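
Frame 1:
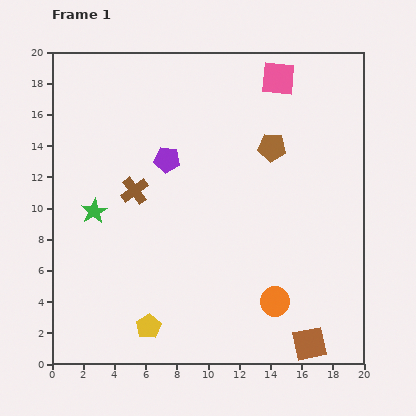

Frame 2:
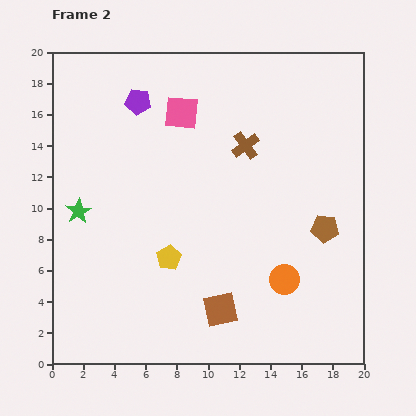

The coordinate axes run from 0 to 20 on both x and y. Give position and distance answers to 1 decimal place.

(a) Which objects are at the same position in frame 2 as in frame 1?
none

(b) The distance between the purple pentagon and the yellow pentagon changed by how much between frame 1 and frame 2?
-0.6

Distance in frame 1: 10.8. Distance in frame 2: 10.2.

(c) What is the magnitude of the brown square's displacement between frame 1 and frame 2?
6.1

The brown square moved from (16.5, 1.3) to (10.8, 3.5), a distance of √(5.7² + 2.2²) ≈ 6.1.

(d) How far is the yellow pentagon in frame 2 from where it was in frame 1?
4.6

The yellow pentagon moved from (6.2, 2.4) to (7.5, 6.8), a distance of √(1.3² + 4.4²) ≈ 4.6.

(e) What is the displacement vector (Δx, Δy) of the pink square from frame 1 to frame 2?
(-6.2, -2.2)

The pink square was at (14.5, 18.3) in frame 1 and (8.3, 16.1) in frame 2.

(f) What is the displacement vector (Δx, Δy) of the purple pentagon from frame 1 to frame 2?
(-1.9, 3.7)

The purple pentagon was at (7.4, 13.1) in frame 1 and (5.5, 16.8) in frame 2.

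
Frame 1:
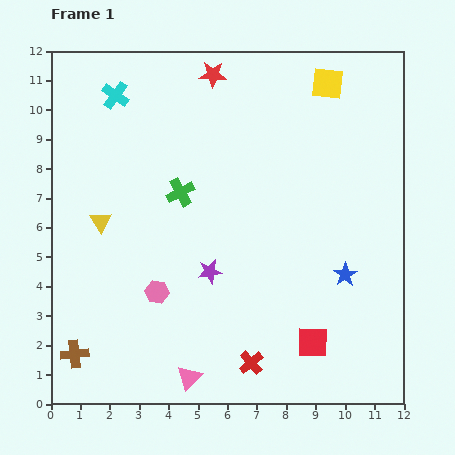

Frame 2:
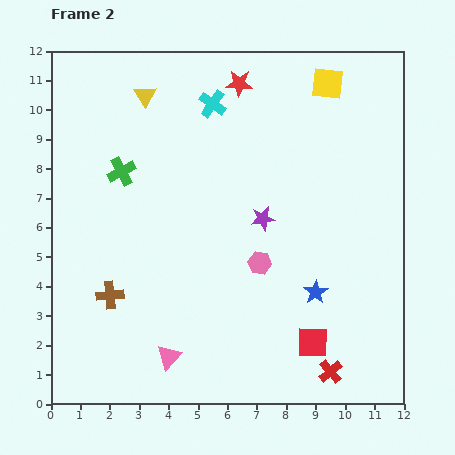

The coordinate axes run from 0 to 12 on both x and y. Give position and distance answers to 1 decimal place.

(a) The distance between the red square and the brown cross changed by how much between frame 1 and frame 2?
-1.0

Distance in frame 1: 8.1. Distance in frame 2: 7.1.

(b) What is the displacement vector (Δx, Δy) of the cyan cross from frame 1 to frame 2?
(3.3, -0.3)

The cyan cross was at (2.2, 10.5) in frame 1 and (5.5, 10.2) in frame 2.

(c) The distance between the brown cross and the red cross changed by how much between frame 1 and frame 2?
+1.9

Distance in frame 1: 6.0. Distance in frame 2: 7.9.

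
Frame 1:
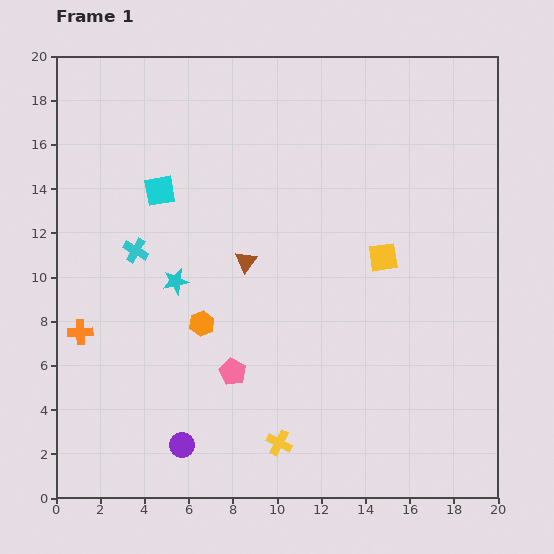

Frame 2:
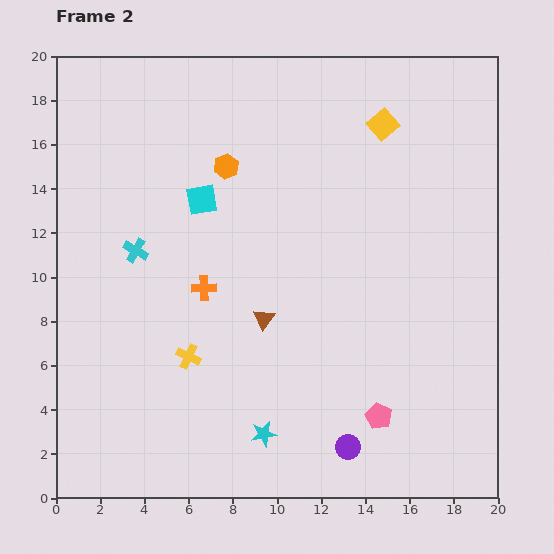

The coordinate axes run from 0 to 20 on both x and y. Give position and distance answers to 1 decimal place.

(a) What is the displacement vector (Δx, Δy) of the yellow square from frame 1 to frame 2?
(0.0, 6.0)

The yellow square was at (14.8, 10.9) in frame 1 and (14.8, 16.9) in frame 2.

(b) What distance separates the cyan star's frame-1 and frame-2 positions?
8.0

The cyan star moved from (5.4, 9.8) to (9.4, 2.9), a distance of √(4.0² + 6.9²) ≈ 8.0.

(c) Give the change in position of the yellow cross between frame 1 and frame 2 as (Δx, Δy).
(-4.1, 3.9)

The yellow cross was at (10.1, 2.5) in frame 1 and (6.0, 6.4) in frame 2.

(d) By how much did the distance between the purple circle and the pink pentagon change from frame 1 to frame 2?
-2.0

Distance in frame 1: 4.0. Distance in frame 2: 2.0.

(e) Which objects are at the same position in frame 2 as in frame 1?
the cyan cross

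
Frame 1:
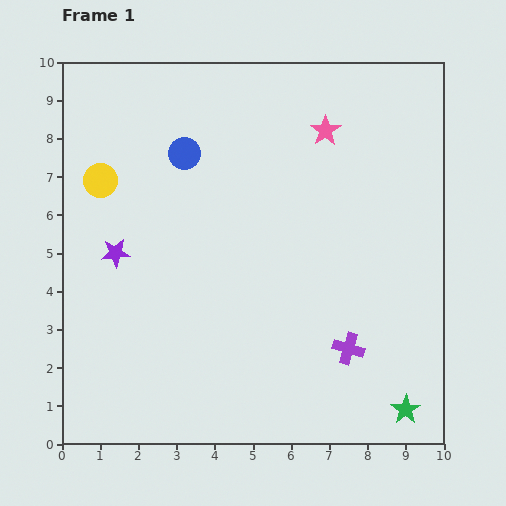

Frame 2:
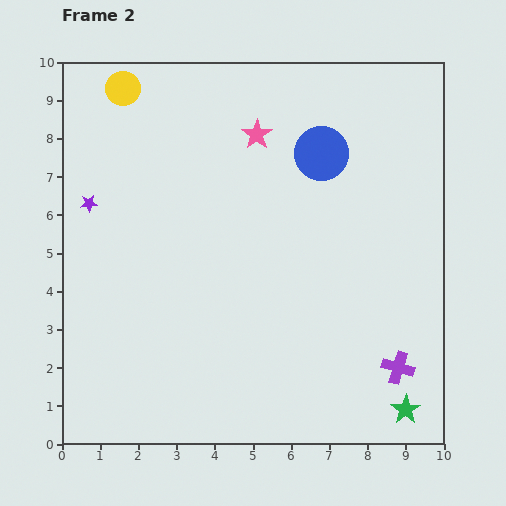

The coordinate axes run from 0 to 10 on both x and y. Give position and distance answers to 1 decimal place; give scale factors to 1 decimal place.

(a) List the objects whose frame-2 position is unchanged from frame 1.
the green star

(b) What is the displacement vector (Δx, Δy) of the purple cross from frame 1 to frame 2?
(1.3, -0.5)

The purple cross was at (7.5, 2.5) in frame 1 and (8.8, 2.0) in frame 2.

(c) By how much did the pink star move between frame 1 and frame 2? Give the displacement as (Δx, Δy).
(-1.8, -0.1)

The pink star was at (6.9, 8.2) in frame 1 and (5.1, 8.1) in frame 2.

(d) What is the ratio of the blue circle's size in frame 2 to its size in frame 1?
1.7×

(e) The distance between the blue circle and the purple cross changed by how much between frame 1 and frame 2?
-0.8

Distance in frame 1: 6.7. Distance in frame 2: 5.9.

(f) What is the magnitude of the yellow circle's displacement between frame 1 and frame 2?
2.5

The yellow circle moved from (1.0, 6.9) to (1.6, 9.3), a distance of √(0.6² + 2.4²) ≈ 2.5.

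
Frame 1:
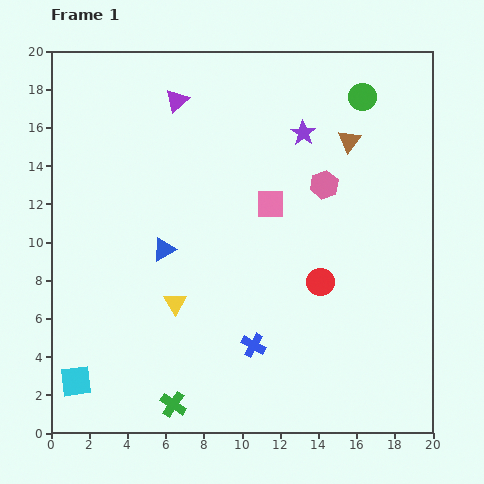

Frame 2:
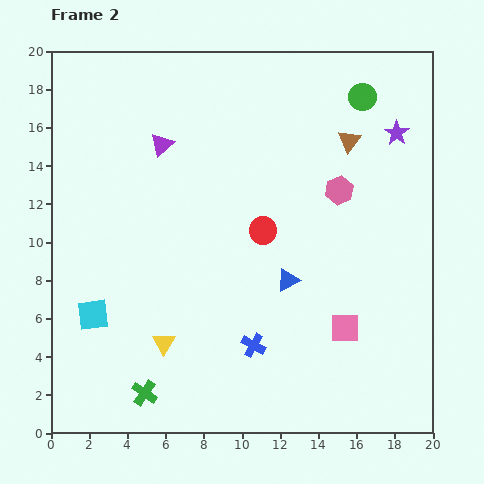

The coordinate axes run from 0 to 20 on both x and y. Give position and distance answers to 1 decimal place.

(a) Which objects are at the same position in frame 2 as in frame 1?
the blue cross, the brown triangle, the green circle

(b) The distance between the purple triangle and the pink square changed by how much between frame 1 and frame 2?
+6.3

Distance in frame 1: 7.3. Distance in frame 2: 13.6.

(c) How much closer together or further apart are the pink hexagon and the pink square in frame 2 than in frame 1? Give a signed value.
+4.2

Distance in frame 1: 3.0. Distance in frame 2: 7.2.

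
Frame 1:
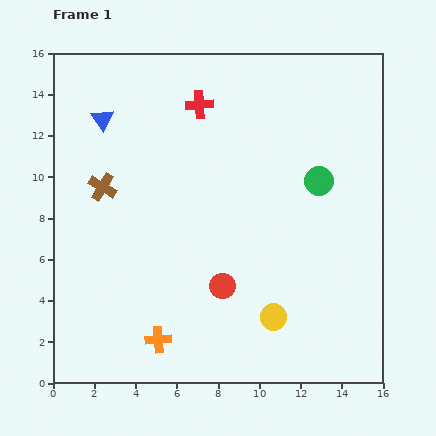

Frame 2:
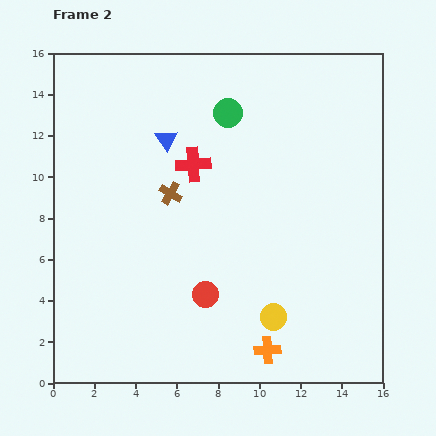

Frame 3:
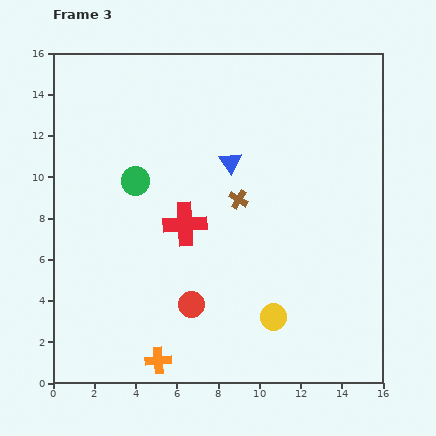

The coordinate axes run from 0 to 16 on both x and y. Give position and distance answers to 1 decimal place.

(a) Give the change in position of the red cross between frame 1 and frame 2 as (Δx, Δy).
(-0.3, -2.9)

The red cross was at (7.1, 13.5) in frame 1 and (6.8, 10.6) in frame 2.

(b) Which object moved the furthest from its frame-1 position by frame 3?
the green circle

(moved 8.9; next 6.6)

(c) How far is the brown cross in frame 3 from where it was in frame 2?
3.3

The brown cross moved from (5.7, 9.2) to (9.0, 8.9), a distance of √(3.3² + 0.3²) ≈ 3.3.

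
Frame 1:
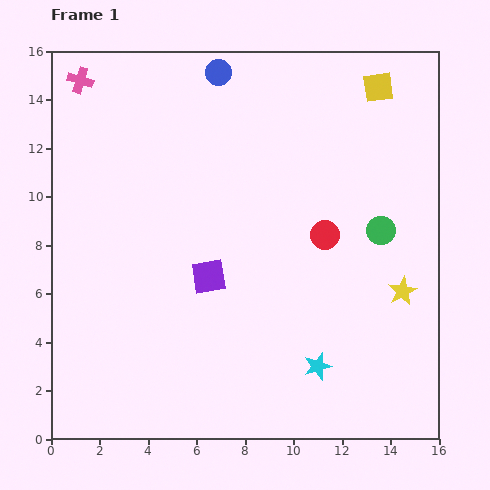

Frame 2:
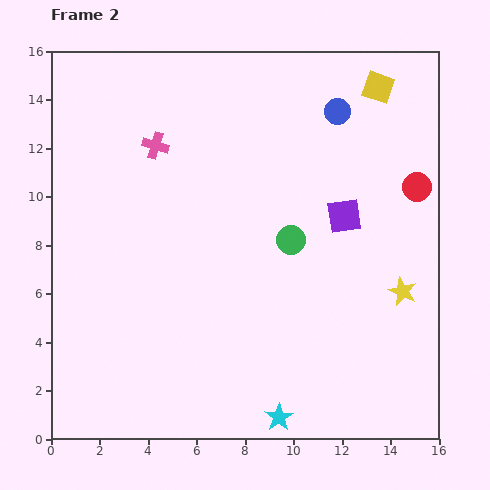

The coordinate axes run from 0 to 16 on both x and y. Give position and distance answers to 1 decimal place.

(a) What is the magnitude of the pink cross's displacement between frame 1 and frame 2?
4.1

The pink cross moved from (1.2, 14.8) to (4.3, 12.1), a distance of √(3.1² + 2.7²) ≈ 4.1.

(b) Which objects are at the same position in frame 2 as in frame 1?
the yellow star, the yellow square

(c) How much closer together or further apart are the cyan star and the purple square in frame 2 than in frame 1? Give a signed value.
+2.9

Distance in frame 1: 5.8. Distance in frame 2: 8.7.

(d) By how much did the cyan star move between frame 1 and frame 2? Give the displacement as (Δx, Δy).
(-1.6, -2.1)

The cyan star was at (11.0, 3.0) in frame 1 and (9.4, 0.9) in frame 2.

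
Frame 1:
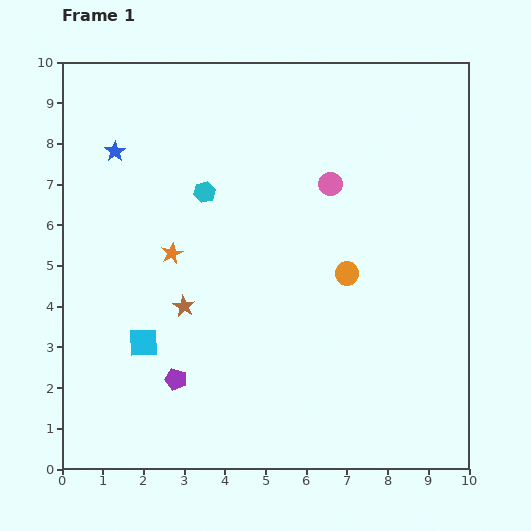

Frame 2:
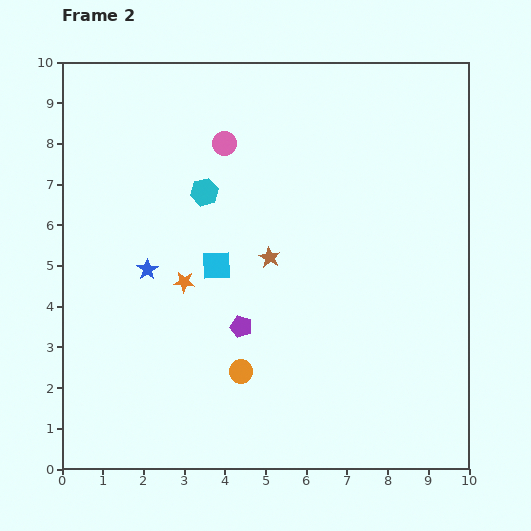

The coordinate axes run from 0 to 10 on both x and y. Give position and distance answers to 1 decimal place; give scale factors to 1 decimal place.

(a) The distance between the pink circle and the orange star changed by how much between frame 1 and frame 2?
-0.8

Distance in frame 1: 4.3. Distance in frame 2: 3.5.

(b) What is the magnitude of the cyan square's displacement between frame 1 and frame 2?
2.6

The cyan square moved from (2.0, 3.1) to (3.8, 5.0), a distance of √(1.8² + 1.9²) ≈ 2.6.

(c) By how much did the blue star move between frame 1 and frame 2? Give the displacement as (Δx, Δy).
(0.8, -2.9)

The blue star was at (1.3, 7.8) in frame 1 and (2.1, 4.9) in frame 2.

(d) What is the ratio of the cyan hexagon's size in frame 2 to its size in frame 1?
1.3×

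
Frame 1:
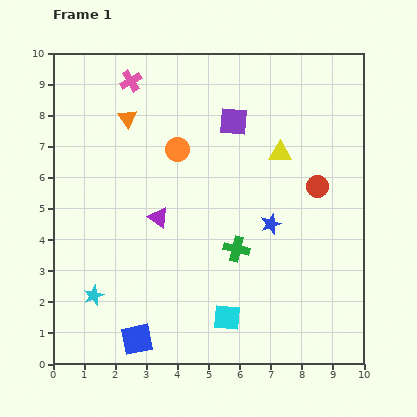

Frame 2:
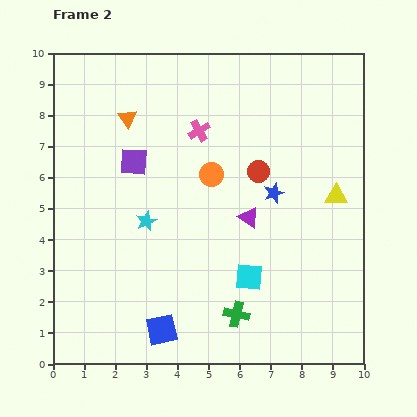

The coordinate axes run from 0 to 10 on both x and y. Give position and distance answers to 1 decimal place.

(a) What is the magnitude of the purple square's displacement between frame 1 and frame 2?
3.5

The purple square moved from (5.8, 7.8) to (2.6, 6.5), a distance of √(3.2² + 1.3²) ≈ 3.5.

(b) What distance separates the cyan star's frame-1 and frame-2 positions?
2.9

The cyan star moved from (1.3, 2.2) to (3.0, 4.6), a distance of √(1.7² + 2.4²) ≈ 2.9.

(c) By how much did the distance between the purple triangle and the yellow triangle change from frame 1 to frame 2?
-1.5

Distance in frame 1: 4.4. Distance in frame 2: 2.9.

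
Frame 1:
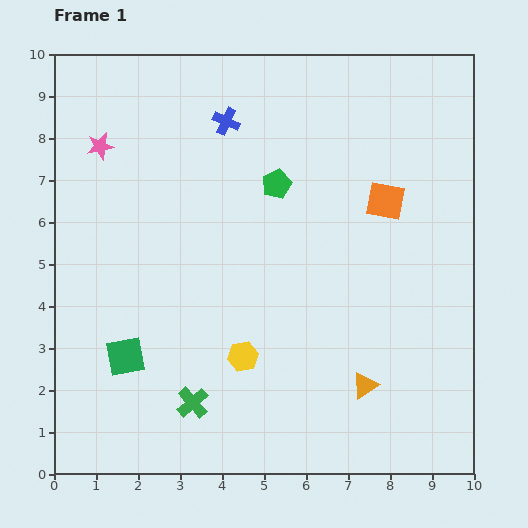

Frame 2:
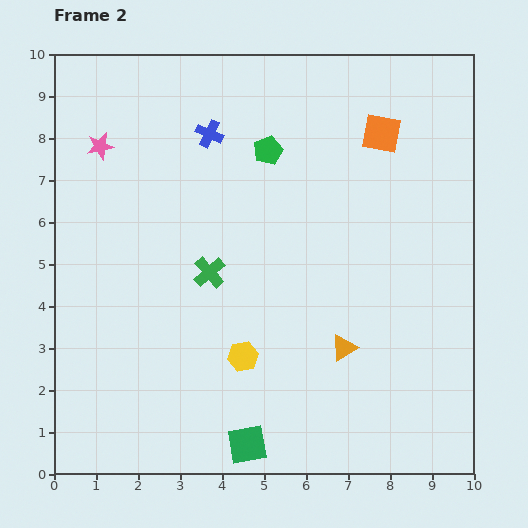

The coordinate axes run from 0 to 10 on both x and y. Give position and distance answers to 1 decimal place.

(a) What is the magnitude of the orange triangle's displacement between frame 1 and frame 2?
1.0

The orange triangle moved from (7.4, 2.1) to (6.9, 3.0), a distance of √(0.5² + 0.9²) ≈ 1.0.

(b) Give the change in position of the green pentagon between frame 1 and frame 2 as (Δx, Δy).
(-0.2, 0.8)

The green pentagon was at (5.3, 6.9) in frame 1 and (5.1, 7.7) in frame 2.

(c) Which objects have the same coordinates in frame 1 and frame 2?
the pink star, the yellow hexagon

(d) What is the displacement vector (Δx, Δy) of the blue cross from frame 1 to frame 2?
(-0.4, -0.3)

The blue cross was at (4.1, 8.4) in frame 1 and (3.7, 8.1) in frame 2.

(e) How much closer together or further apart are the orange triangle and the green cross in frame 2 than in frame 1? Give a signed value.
-0.4

Distance in frame 1: 4.1. Distance in frame 2: 3.7.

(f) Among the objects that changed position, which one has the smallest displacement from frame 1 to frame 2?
the blue cross

(moved 0.5)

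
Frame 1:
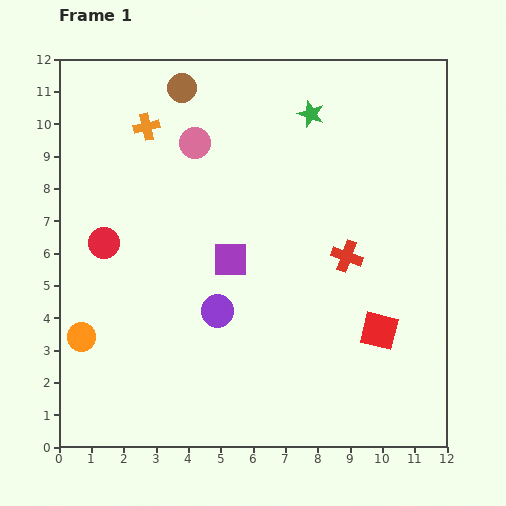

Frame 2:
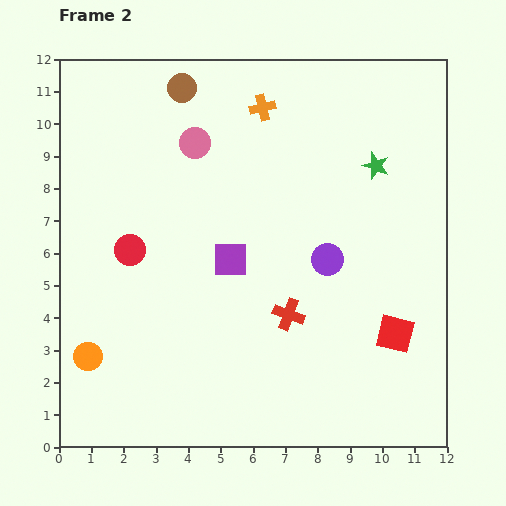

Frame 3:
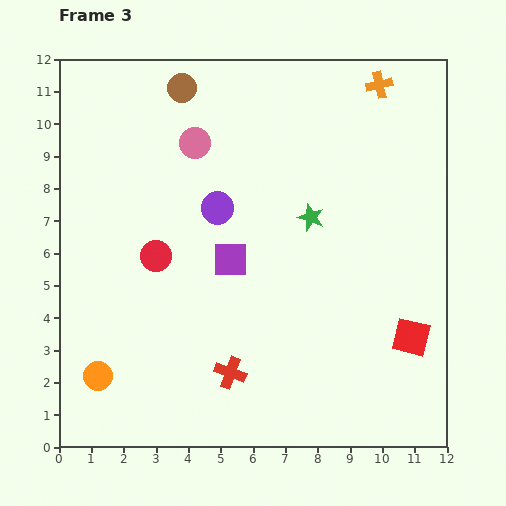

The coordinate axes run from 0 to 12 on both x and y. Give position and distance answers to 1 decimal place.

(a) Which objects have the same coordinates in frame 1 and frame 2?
the pink circle, the purple square, the brown circle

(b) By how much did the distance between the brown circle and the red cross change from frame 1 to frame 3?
+1.6

Distance in frame 1: 7.3. Distance in frame 3: 8.9.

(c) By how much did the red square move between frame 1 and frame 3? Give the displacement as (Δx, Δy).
(1.0, -0.2)

The red square was at (9.9, 3.6) in frame 1 and (10.9, 3.4) in frame 3.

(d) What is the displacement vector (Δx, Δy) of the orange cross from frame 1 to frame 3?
(7.2, 1.3)

The orange cross was at (2.7, 9.9) in frame 1 and (9.9, 11.2) in frame 3.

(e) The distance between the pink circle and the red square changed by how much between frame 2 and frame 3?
+0.4

Distance in frame 2: 8.6. Distance in frame 3: 9.0.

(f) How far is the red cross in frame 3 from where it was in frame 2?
2.5

The red cross moved from (7.1, 4.1) to (5.3, 2.3), a distance of √(1.8² + 1.8²) ≈ 2.5.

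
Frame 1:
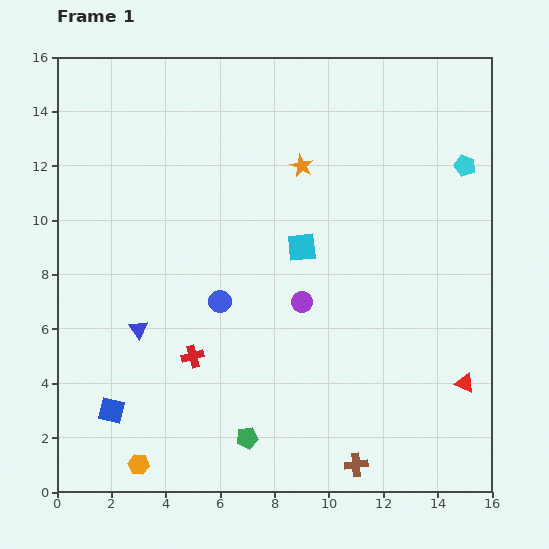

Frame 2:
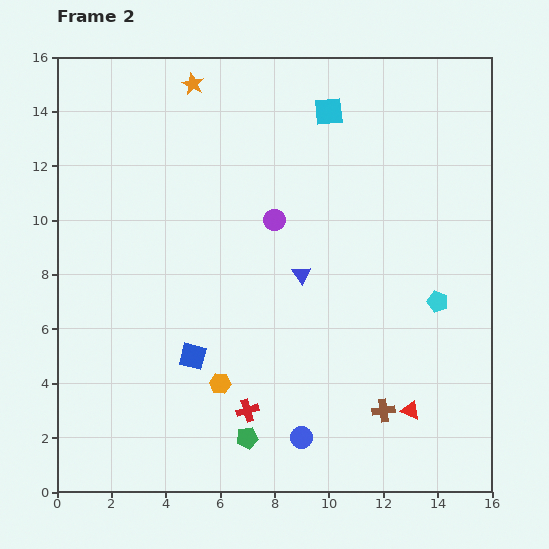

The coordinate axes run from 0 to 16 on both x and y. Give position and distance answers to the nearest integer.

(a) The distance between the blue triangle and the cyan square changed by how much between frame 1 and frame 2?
-1

Distance in frame 1: 7. Distance in frame 2: 6.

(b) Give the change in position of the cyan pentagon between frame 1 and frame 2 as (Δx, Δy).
(-1, -5)

The cyan pentagon was at (15, 12) in frame 1 and (14, 7) in frame 2.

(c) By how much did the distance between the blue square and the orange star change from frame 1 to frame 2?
-1

Distance in frame 1: 11. Distance in frame 2: 10.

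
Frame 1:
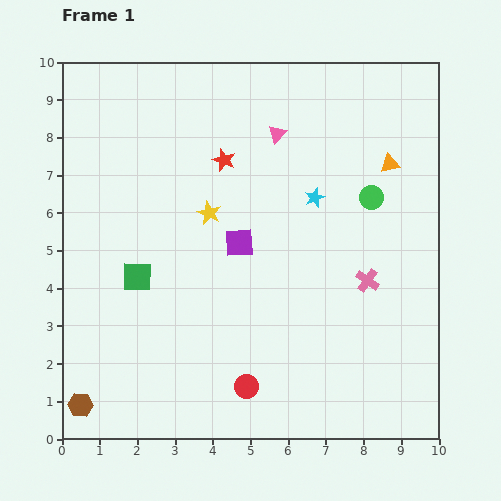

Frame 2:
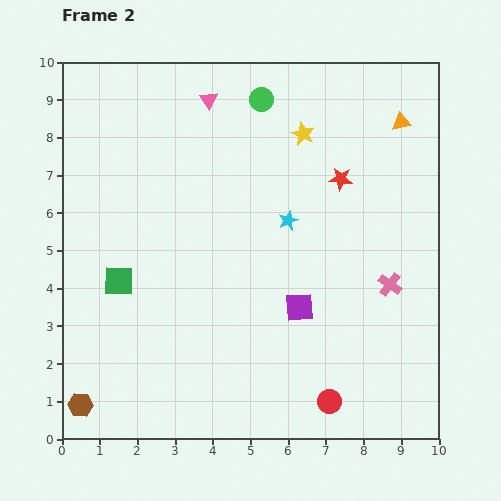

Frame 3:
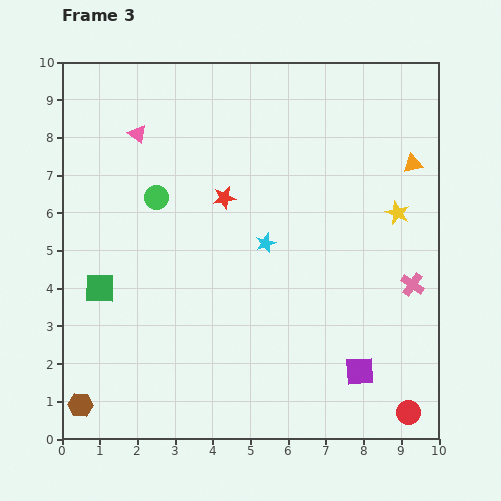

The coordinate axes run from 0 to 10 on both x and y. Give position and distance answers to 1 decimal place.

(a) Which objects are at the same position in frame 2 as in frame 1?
the brown hexagon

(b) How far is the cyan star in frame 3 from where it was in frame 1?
1.8

The cyan star moved from (6.7, 6.4) to (5.4, 5.2), a distance of √(1.3² + 1.2²) ≈ 1.8.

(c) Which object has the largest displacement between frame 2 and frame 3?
the green circle

(moved 3.8; next 3.3)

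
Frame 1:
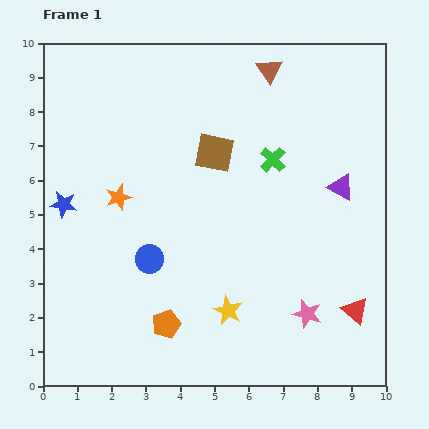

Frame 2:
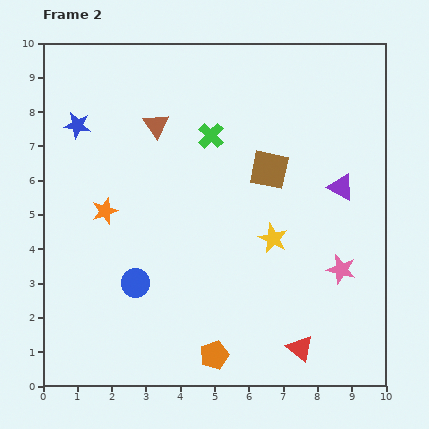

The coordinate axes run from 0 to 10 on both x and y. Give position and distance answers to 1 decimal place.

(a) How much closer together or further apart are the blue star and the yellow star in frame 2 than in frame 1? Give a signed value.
+0.9

Distance in frame 1: 5.7. Distance in frame 2: 6.6.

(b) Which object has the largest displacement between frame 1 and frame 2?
the brown triangle

(moved 3.7; next 2.5)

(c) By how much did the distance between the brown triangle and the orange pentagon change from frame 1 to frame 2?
-1.1

Distance in frame 1: 8.0. Distance in frame 2: 6.9.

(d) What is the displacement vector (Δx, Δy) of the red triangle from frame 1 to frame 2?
(-1.6, -1.1)

The red triangle was at (9.1, 2.2) in frame 1 and (7.5, 1.1) in frame 2.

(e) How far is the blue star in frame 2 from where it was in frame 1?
2.3

The blue star moved from (0.6, 5.3) to (1.0, 7.6), a distance of √(0.4² + 2.3²) ≈ 2.3.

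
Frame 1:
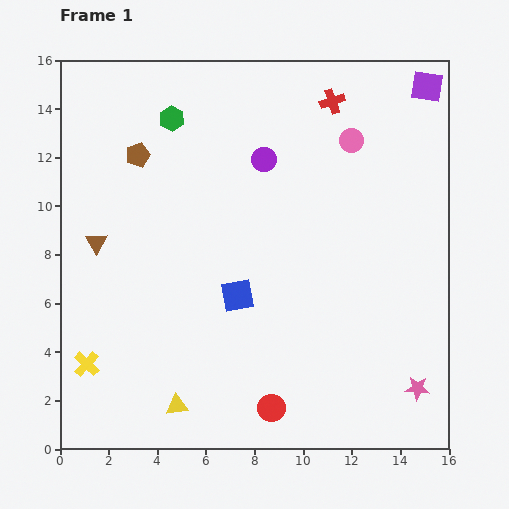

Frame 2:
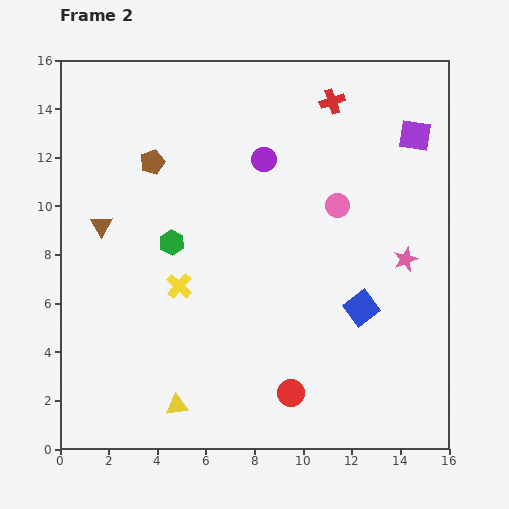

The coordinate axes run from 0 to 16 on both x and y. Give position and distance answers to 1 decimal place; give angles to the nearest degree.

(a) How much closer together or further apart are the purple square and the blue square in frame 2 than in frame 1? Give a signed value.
-4.2

Distance in frame 1: 11.6. Distance in frame 2: 7.4.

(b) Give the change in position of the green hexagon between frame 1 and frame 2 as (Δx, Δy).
(0.0, -5.1)

The green hexagon was at (4.6, 13.6) in frame 1 and (4.6, 8.5) in frame 2.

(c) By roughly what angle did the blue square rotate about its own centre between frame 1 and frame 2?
26° counter-clockwise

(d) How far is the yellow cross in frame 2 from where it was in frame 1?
5.0

The yellow cross moved from (1.1, 3.5) to (4.9, 6.7), a distance of √(3.8² + 3.2²) ≈ 5.0.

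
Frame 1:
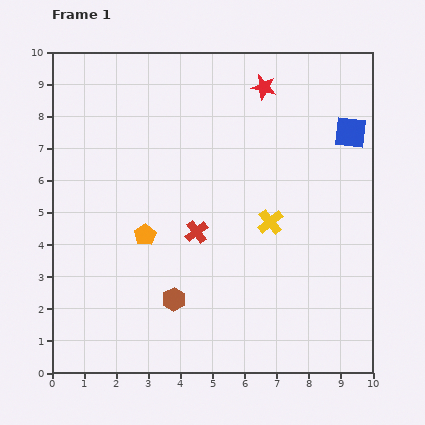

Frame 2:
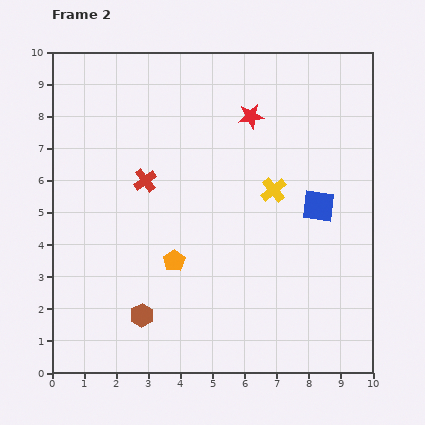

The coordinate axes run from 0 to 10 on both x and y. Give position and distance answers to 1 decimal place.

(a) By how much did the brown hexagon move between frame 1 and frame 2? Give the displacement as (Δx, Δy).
(-1.0, -0.5)

The brown hexagon was at (3.8, 2.3) in frame 1 and (2.8, 1.8) in frame 2.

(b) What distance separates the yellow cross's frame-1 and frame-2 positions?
1.0

The yellow cross moved from (6.8, 4.7) to (6.9, 5.7), a distance of √(0.1² + 1.0²) ≈ 1.0.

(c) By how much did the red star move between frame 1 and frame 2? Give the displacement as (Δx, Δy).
(-0.4, -0.9)

The red star was at (6.6, 8.9) in frame 1 and (6.2, 8.0) in frame 2.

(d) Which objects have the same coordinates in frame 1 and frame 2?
none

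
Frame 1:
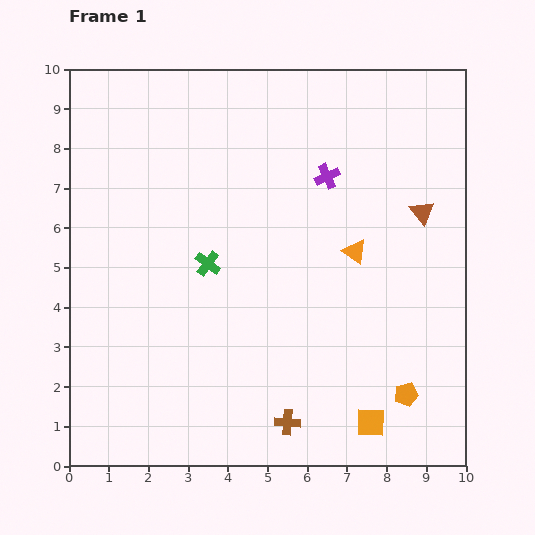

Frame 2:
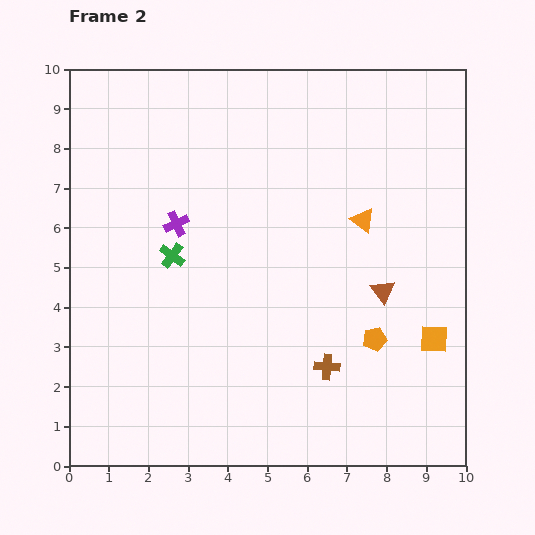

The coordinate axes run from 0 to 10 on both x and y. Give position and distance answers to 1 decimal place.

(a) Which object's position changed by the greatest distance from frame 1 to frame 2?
the purple cross

(moved 4.0; next 2.6)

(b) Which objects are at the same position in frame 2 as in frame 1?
none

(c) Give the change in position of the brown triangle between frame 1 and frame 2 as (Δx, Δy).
(-1.0, -2.0)

The brown triangle was at (8.9, 6.4) in frame 1 and (7.9, 4.4) in frame 2.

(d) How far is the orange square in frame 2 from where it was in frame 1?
2.6

The orange square moved from (7.6, 1.1) to (9.2, 3.2), a distance of √(1.6² + 2.1²) ≈ 2.6.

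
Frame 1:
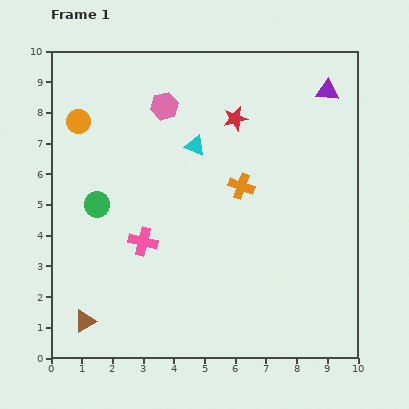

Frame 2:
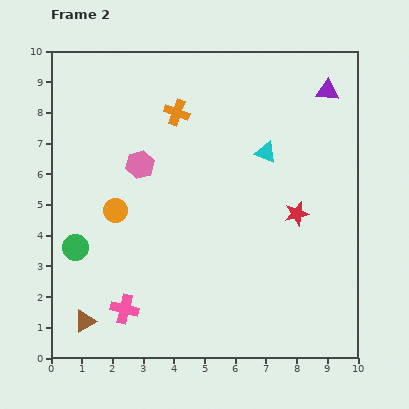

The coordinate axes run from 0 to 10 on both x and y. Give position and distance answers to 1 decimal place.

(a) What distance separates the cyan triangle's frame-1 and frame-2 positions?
2.3

The cyan triangle moved from (4.7, 6.9) to (7.0, 6.7), a distance of √(2.3² + 0.2²) ≈ 2.3.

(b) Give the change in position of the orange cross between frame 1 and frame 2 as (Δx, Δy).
(-2.1, 2.4)

The orange cross was at (6.2, 5.6) in frame 1 and (4.1, 8.0) in frame 2.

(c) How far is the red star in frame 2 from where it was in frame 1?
3.7

The red star moved from (6.0, 7.8) to (8.0, 4.7), a distance of √(2.0² + 3.1²) ≈ 3.7.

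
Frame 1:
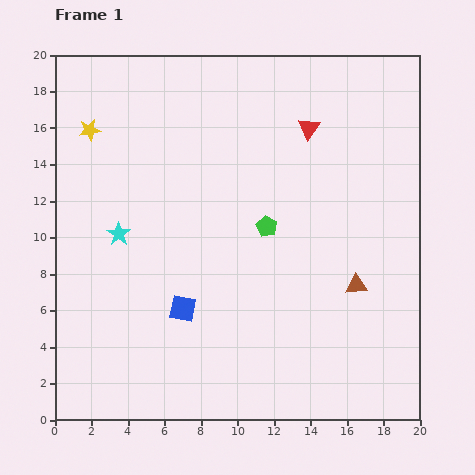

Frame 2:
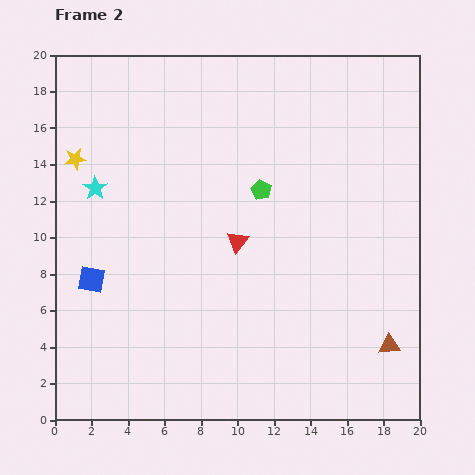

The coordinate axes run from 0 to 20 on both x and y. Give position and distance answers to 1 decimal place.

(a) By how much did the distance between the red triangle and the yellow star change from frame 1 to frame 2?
-2.0

Distance in frame 1: 12.0. Distance in frame 2: 10.0.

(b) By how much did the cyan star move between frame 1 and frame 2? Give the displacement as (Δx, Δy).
(-1.3, 2.5)

The cyan star was at (3.5, 10.2) in frame 1 and (2.2, 12.7) in frame 2.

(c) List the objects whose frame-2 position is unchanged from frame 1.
none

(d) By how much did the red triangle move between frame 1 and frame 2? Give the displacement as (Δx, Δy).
(-3.9, -6.2)

The red triangle was at (13.9, 16.0) in frame 1 and (10.0, 9.8) in frame 2.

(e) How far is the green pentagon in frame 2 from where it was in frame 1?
2.0

The green pentagon moved from (11.6, 10.6) to (11.3, 12.6), a distance of √(0.3² + 2.0²) ≈ 2.0.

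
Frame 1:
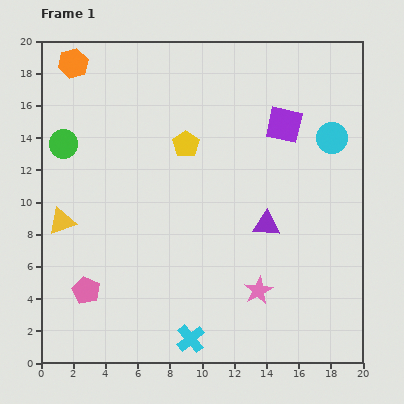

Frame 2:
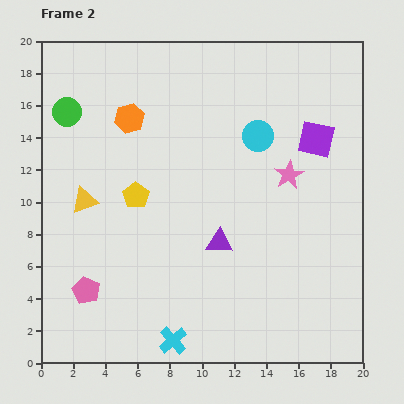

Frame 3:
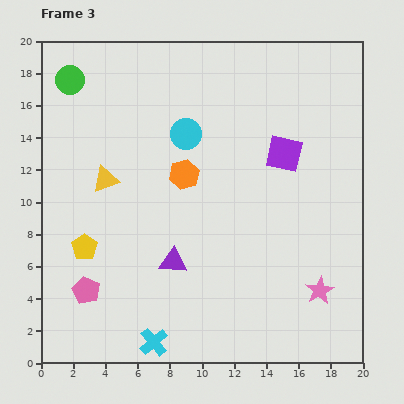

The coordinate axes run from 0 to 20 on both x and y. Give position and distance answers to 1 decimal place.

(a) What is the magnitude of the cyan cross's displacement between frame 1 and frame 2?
1.1

The cyan cross moved from (9.3, 1.5) to (8.2, 1.4), a distance of √(1.1² + 0.1²) ≈ 1.1.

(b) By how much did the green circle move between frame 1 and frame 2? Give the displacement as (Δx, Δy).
(0.2, 2.0)

The green circle was at (1.4, 13.6) in frame 1 and (1.6, 15.6) in frame 2.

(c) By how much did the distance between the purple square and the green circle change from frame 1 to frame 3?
+0.3

Distance in frame 1: 13.8. Distance in frame 3: 14.1.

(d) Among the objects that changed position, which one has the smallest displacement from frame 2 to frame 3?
the cyan cross

(moved 1.2)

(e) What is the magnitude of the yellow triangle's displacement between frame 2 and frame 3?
1.8

The yellow triangle moved from (2.7, 10.1) to (4.0, 11.4), a distance of √(1.3² + 1.3²) ≈ 1.8.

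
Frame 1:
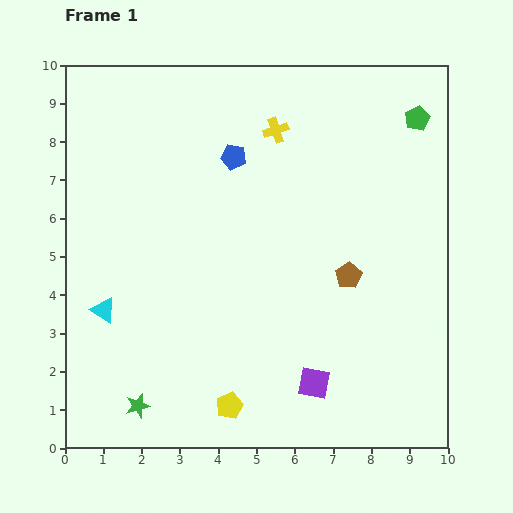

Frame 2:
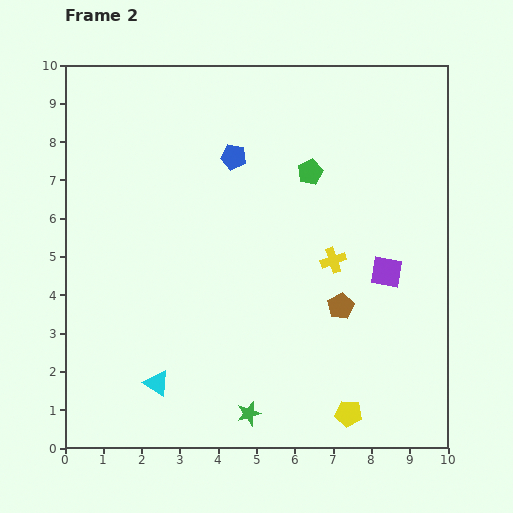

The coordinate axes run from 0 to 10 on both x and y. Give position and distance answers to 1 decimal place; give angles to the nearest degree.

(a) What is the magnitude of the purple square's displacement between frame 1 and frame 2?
3.5

The purple square moved from (6.5, 1.7) to (8.4, 4.6), a distance of √(1.9² + 2.9²) ≈ 3.5.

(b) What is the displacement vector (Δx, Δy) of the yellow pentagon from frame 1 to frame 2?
(3.1, -0.2)

The yellow pentagon was at (4.3, 1.1) in frame 1 and (7.4, 0.9) in frame 2.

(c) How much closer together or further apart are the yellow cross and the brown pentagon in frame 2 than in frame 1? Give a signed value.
-3.0

Distance in frame 1: 4.2. Distance in frame 2: 1.2.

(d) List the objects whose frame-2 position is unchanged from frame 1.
the blue pentagon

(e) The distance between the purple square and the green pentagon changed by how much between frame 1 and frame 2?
-4.1

Distance in frame 1: 7.4. Distance in frame 2: 3.3.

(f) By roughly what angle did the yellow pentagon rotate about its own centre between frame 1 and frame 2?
30° clockwise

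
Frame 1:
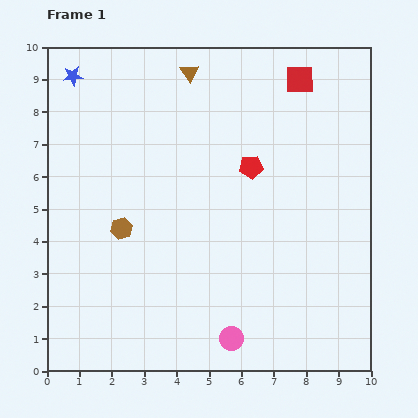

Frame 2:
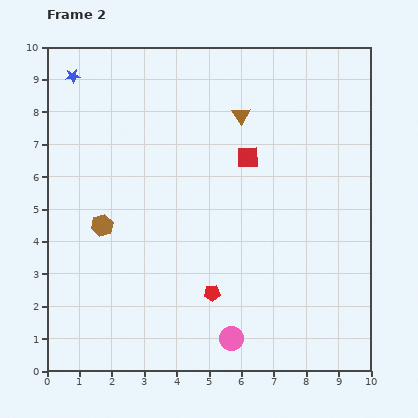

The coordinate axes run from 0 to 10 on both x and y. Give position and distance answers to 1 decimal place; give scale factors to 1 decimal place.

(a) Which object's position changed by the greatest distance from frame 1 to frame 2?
the red pentagon

(moved 4.1; next 2.9)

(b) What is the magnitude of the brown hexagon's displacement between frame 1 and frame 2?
0.6

The brown hexagon moved from (2.3, 4.4) to (1.7, 4.5), a distance of √(0.6² + 0.1²) ≈ 0.6.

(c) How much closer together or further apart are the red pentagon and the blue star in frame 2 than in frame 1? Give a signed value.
+1.8

Distance in frame 1: 6.2. Distance in frame 2: 8.0.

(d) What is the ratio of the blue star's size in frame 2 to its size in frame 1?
0.7×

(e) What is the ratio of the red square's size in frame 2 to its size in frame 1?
0.7×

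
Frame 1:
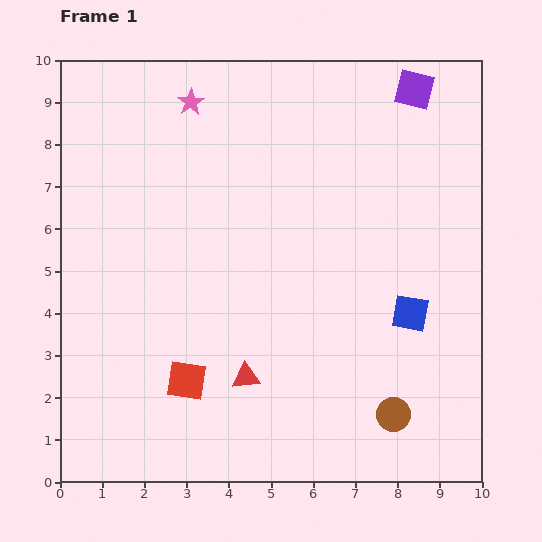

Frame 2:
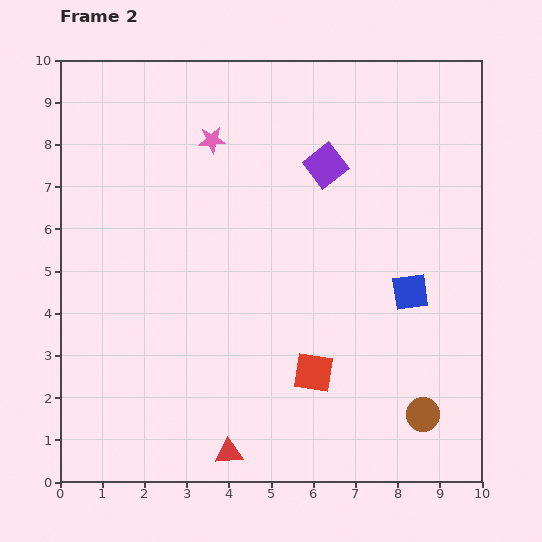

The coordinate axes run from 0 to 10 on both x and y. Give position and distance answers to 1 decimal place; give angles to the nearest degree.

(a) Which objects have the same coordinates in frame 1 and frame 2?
none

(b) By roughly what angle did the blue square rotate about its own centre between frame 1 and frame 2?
18° counter-clockwise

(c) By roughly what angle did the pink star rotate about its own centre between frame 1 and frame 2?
28° clockwise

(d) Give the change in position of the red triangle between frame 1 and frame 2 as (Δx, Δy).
(-0.4, -1.8)

The red triangle was at (4.4, 2.5) in frame 1 and (4.0, 0.7) in frame 2.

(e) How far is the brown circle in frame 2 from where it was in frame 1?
0.7

The brown circle moved from (7.9, 1.6) to (8.6, 1.6), a distance of √(0.7² + 0.0²) ≈ 0.7.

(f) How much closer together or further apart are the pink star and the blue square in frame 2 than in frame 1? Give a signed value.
-1.3

Distance in frame 1: 7.2. Distance in frame 2: 5.9.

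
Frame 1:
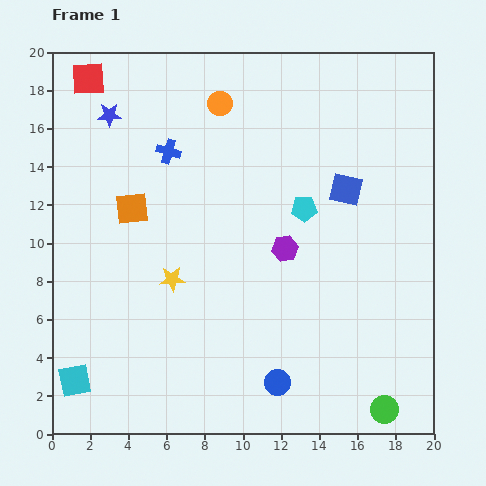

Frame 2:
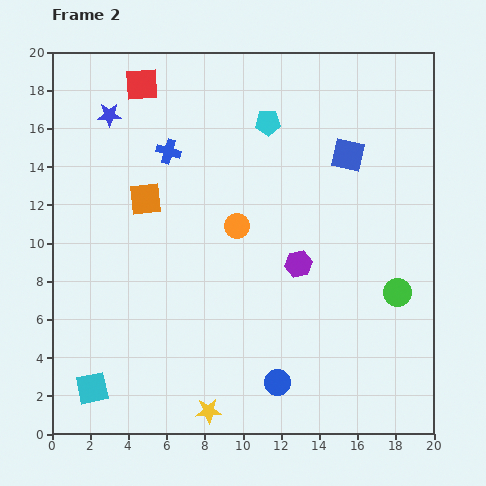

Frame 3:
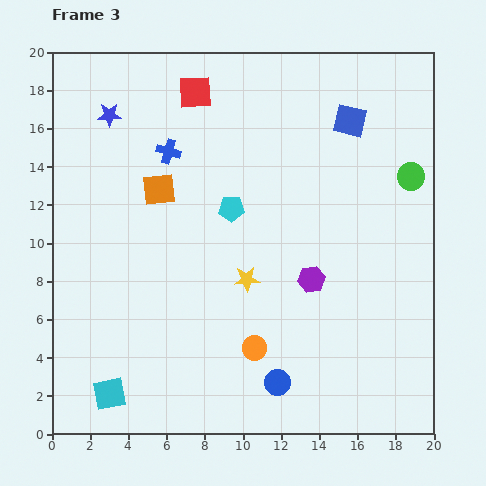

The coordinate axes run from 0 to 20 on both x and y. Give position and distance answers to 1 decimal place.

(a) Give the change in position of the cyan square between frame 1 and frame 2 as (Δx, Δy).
(0.9, -0.4)

The cyan square was at (1.2, 2.8) in frame 1 and (2.1, 2.4) in frame 2.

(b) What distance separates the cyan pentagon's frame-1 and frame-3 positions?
3.8

The cyan pentagon moved from (13.2, 11.8) to (9.4, 11.8), a distance of √(3.8² + 0.0²) ≈ 3.8.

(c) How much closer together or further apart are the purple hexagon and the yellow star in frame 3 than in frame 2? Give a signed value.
-5.6

Distance in frame 2: 9.0. Distance in frame 3: 3.4.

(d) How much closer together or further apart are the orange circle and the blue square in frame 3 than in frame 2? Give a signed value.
+6.0

Distance in frame 2: 6.9. Distance in frame 3: 12.9.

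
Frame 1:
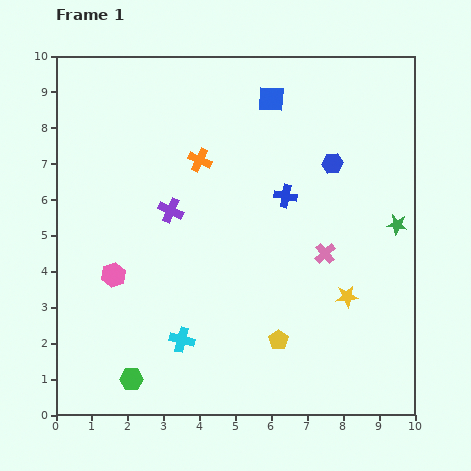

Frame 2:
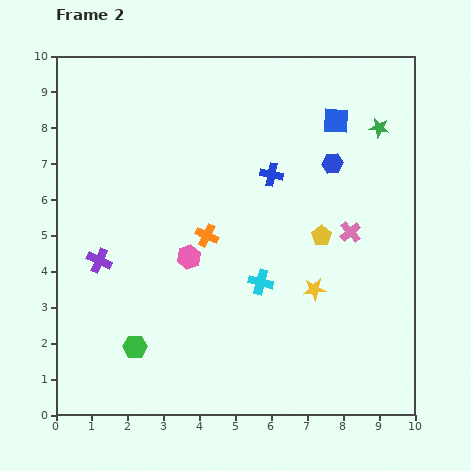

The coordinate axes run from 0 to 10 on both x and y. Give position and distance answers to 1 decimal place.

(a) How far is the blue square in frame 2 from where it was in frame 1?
1.9

The blue square moved from (6.0, 8.8) to (7.8, 8.2), a distance of √(1.8² + 0.6²) ≈ 1.9.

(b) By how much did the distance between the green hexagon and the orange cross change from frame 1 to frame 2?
-2.7

Distance in frame 1: 6.4. Distance in frame 2: 3.7.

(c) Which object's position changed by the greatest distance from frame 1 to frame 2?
the yellow pentagon

(moved 3.1; next 2.7)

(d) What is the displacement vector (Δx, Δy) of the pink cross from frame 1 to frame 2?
(0.7, 0.6)

The pink cross was at (7.5, 4.5) in frame 1 and (8.2, 5.1) in frame 2.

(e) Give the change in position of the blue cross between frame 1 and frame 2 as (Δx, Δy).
(-0.4, 0.6)

The blue cross was at (6.4, 6.1) in frame 1 and (6.0, 6.7) in frame 2.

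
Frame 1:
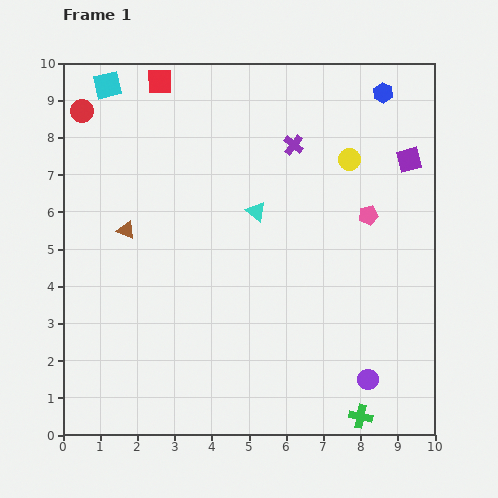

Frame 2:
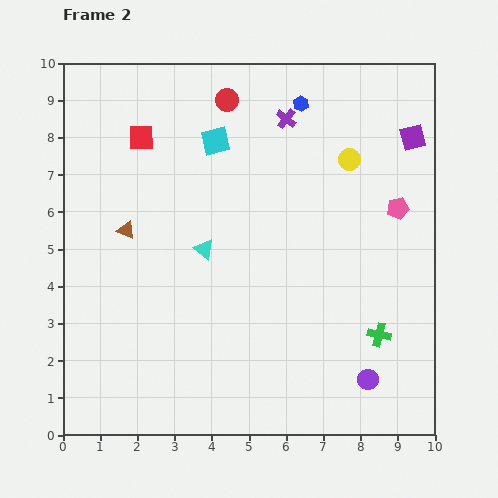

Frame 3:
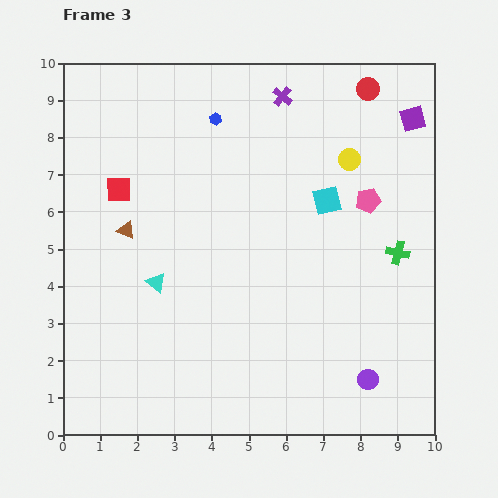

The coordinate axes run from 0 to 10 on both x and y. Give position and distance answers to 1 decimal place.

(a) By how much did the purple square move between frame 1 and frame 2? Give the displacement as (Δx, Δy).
(0.1, 0.6)

The purple square was at (9.3, 7.4) in frame 1 and (9.4, 8.0) in frame 2.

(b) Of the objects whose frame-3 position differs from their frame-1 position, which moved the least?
the pink pentagon

(moved 0.4)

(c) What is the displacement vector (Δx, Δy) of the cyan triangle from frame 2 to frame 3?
(-1.3, -0.9)

The cyan triangle was at (3.8, 5.0) in frame 2 and (2.5, 4.1) in frame 3.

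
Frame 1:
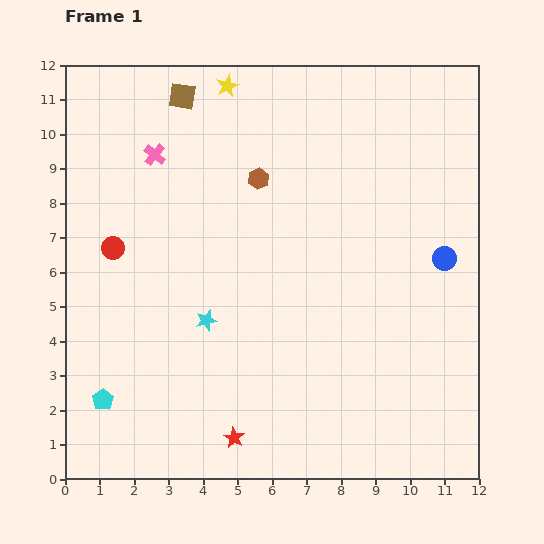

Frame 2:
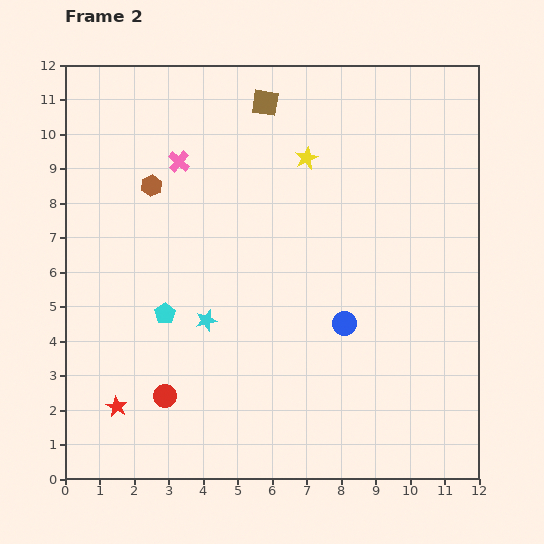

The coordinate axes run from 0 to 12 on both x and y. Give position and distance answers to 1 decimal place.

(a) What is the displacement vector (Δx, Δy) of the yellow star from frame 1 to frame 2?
(2.3, -2.1)

The yellow star was at (4.7, 11.4) in frame 1 and (7.0, 9.3) in frame 2.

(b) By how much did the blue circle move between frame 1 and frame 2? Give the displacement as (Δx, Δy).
(-2.9, -1.9)

The blue circle was at (11.0, 6.4) in frame 1 and (8.1, 4.5) in frame 2.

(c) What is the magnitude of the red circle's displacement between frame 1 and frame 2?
4.6

The red circle moved from (1.4, 6.7) to (2.9, 2.4), a distance of √(1.5² + 4.3²) ≈ 4.6.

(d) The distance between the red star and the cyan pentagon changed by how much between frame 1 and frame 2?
-1.0

Distance in frame 1: 4.0. Distance in frame 2: 3.0.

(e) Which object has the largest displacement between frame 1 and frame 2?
the red circle

(moved 4.6; next 3.5)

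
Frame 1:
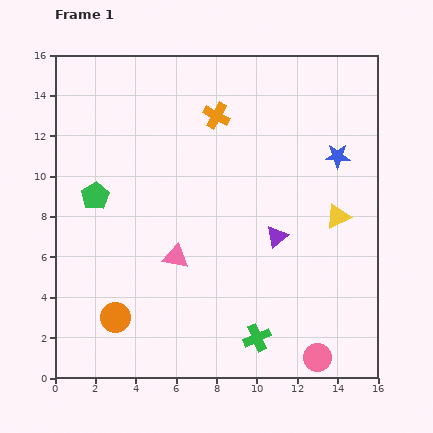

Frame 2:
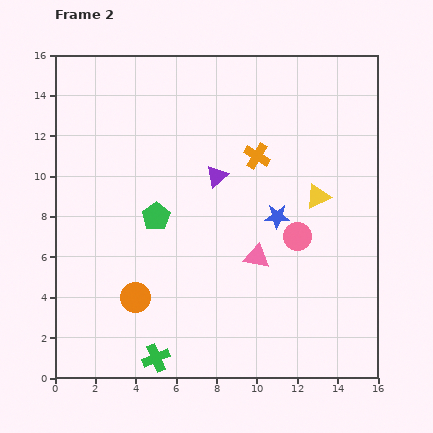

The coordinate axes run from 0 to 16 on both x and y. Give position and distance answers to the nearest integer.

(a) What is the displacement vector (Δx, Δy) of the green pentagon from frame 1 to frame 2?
(3, -1)

The green pentagon was at (2, 9) in frame 1 and (5, 8) in frame 2.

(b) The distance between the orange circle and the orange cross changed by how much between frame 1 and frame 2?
-2

Distance in frame 1: 11. Distance in frame 2: 9.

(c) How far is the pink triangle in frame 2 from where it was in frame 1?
4

The pink triangle moved from (6, 6) to (10, 6), a distance of √(4² + 0²) ≈ 4.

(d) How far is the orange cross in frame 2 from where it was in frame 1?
3

The orange cross moved from (8, 13) to (10, 11), a distance of √(2² + 2²) ≈ 3.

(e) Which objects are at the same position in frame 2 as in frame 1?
none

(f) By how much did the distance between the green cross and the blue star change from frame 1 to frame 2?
-1

Distance in frame 1: 10. Distance in frame 2: 9.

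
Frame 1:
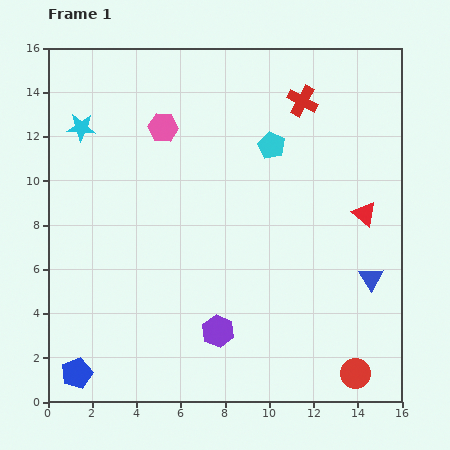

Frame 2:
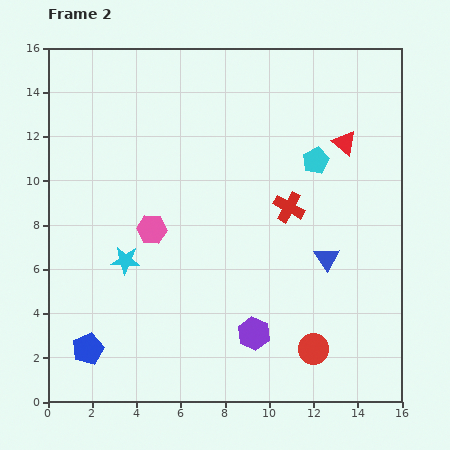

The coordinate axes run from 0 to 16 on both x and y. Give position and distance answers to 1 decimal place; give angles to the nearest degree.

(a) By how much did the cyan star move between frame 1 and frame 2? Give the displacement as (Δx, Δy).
(2.0, -6.0)

The cyan star was at (1.5, 12.4) in frame 1 and (3.5, 6.4) in frame 2.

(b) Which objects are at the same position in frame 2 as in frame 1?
none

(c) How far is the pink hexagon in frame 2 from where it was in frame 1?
4.6

The pink hexagon moved from (5.2, 12.4) to (4.7, 7.8), a distance of √(0.5² + 4.6²) ≈ 4.6.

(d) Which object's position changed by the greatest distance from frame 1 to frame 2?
the cyan star

(moved 6.3; next 4.8)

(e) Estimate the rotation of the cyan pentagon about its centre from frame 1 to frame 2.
19° clockwise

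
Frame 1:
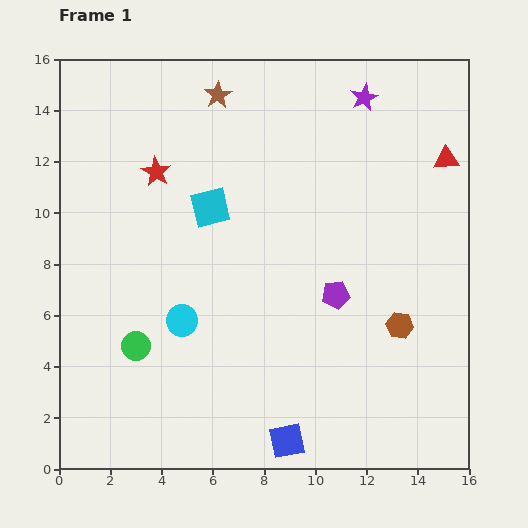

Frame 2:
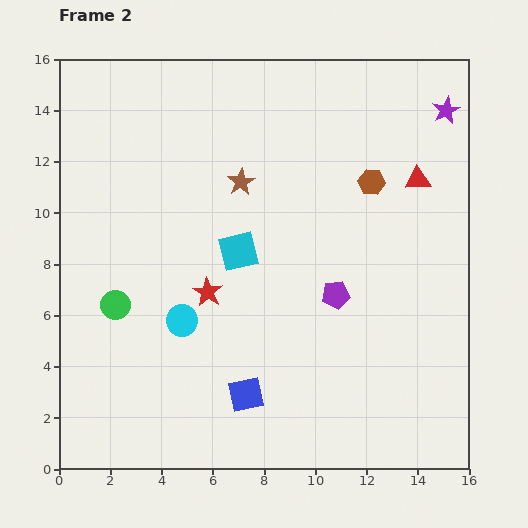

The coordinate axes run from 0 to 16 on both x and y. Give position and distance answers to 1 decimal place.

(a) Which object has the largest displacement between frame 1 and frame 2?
the brown hexagon

(moved 5.7; next 5.1)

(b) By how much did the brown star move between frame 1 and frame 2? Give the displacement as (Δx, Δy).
(0.9, -3.4)

The brown star was at (6.2, 14.6) in frame 1 and (7.1, 11.2) in frame 2.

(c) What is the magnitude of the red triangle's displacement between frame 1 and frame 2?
1.4

The red triangle moved from (15.1, 12.1) to (14.0, 11.3), a distance of √(1.1² + 0.8²) ≈ 1.4.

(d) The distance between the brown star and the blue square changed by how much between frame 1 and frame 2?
-5.5

Distance in frame 1: 13.8. Distance in frame 2: 8.3.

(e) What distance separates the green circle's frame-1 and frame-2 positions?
1.8

The green circle moved from (3.0, 4.8) to (2.2, 6.4), a distance of √(0.8² + 1.6²) ≈ 1.8.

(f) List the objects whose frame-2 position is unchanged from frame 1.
the purple pentagon, the cyan circle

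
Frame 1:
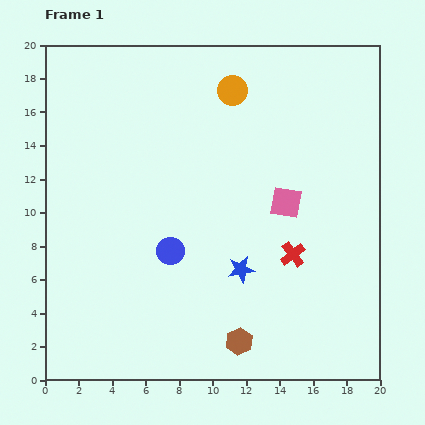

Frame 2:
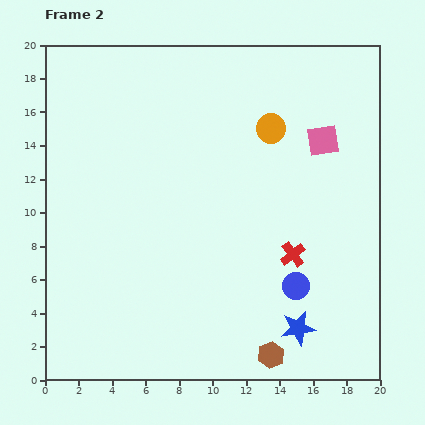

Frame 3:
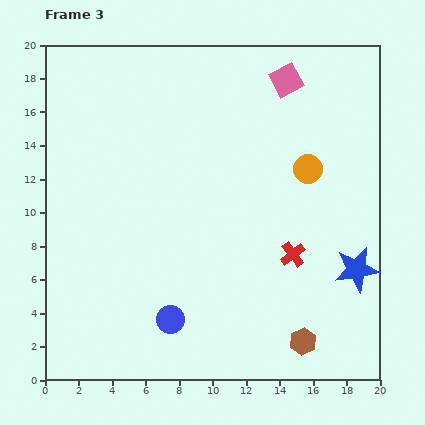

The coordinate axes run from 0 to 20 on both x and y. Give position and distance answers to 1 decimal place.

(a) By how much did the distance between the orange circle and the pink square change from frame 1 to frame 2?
-4.2

Distance in frame 1: 7.4. Distance in frame 2: 3.2.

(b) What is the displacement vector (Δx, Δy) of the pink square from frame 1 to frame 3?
(0.0, 7.3)

The pink square was at (14.4, 10.6) in frame 1 and (14.4, 17.9) in frame 3.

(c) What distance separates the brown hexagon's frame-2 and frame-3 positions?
2.1

The brown hexagon moved from (13.5, 1.5) to (15.4, 2.3), a distance of √(1.9² + 0.8²) ≈ 2.1.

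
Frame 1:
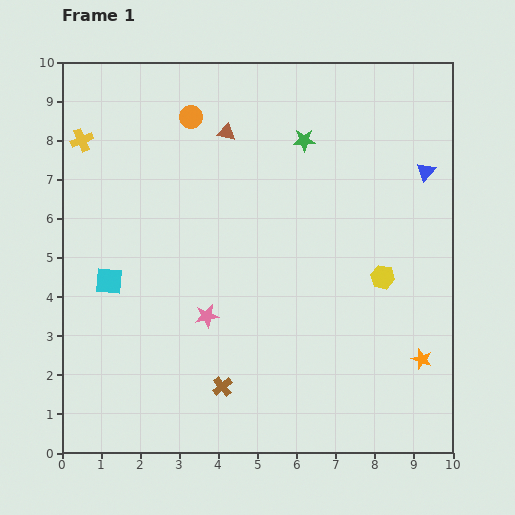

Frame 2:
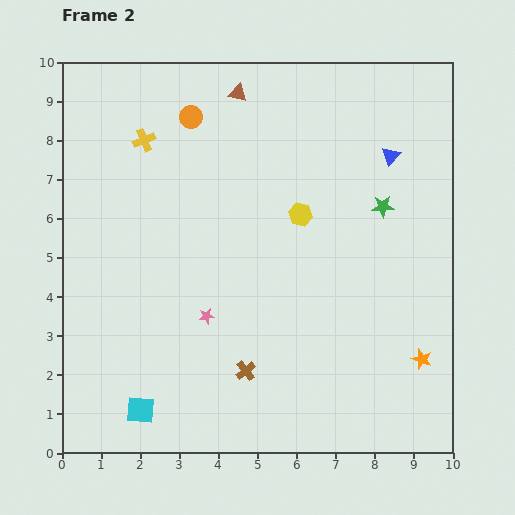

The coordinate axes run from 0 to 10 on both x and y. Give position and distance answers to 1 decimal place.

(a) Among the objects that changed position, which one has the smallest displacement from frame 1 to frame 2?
the brown cross

(moved 0.7)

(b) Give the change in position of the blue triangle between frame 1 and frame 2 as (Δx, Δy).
(-0.9, 0.4)

The blue triangle was at (9.3, 7.2) in frame 1 and (8.4, 7.6) in frame 2.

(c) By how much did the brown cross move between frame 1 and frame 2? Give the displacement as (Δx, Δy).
(0.6, 0.4)

The brown cross was at (4.1, 1.7) in frame 1 and (4.7, 2.1) in frame 2.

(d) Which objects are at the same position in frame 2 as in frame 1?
the orange star, the orange circle, the pink star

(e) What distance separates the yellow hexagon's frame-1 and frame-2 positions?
2.6

The yellow hexagon moved from (8.2, 4.5) to (6.1, 6.1), a distance of √(2.1² + 1.6²) ≈ 2.6.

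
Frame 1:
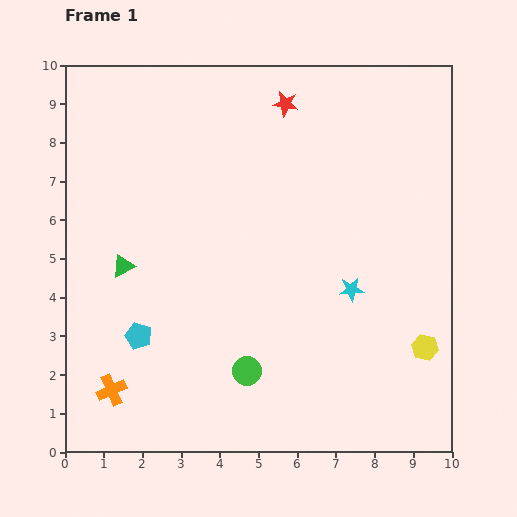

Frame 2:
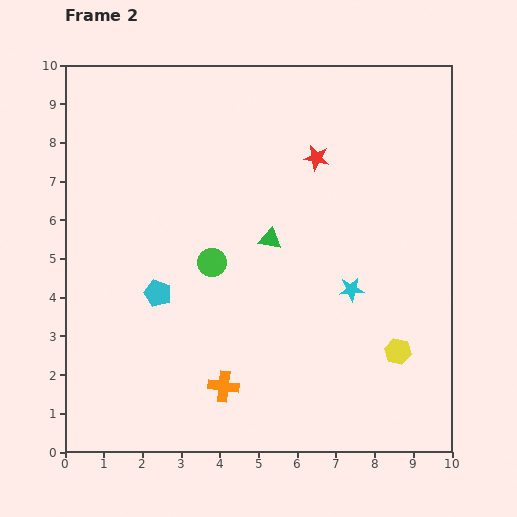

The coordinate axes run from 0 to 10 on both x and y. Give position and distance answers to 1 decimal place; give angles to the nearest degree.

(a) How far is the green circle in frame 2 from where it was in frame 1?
2.9

The green circle moved from (4.7, 2.1) to (3.8, 4.9), a distance of √(0.9² + 2.8²) ≈ 2.9.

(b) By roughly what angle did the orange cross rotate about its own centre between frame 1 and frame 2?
31° clockwise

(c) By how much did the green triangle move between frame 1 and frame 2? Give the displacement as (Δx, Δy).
(3.8, 0.7)

The green triangle was at (1.5, 4.8) in frame 1 and (5.3, 5.5) in frame 2.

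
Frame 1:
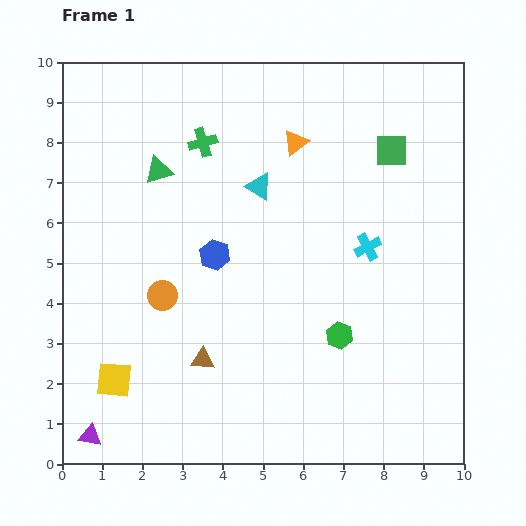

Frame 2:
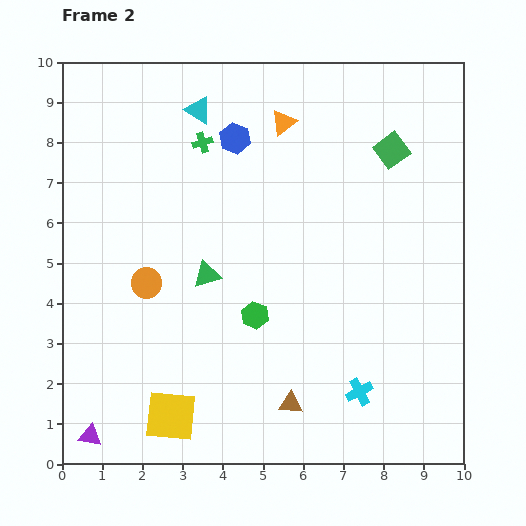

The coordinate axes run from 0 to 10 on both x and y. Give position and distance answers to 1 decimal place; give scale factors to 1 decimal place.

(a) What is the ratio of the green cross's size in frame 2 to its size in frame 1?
0.7×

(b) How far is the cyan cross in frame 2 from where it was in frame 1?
3.6

The cyan cross moved from (7.6, 5.4) to (7.4, 1.8), a distance of √(0.2² + 3.6²) ≈ 3.6.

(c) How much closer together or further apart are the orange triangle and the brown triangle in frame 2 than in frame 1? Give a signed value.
+1.1

Distance in frame 1: 5.9. Distance in frame 2: 7.0.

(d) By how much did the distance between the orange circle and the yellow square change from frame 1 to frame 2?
+1.0

Distance in frame 1: 2.4. Distance in frame 2: 3.4.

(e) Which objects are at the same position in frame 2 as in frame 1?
the purple triangle, the green square, the green cross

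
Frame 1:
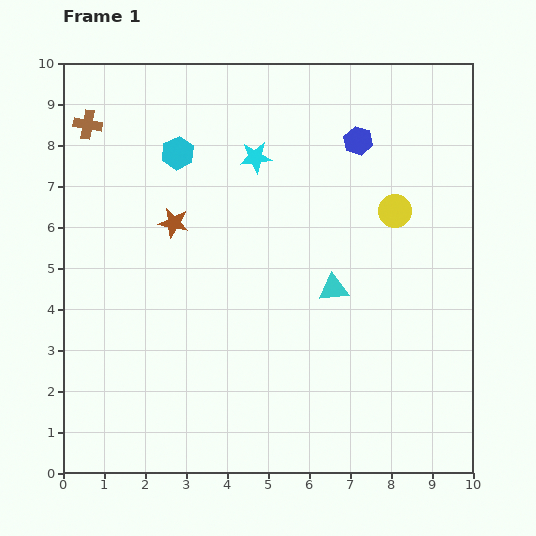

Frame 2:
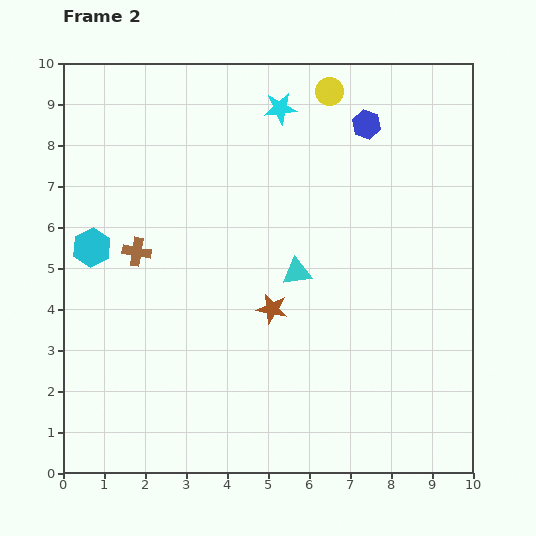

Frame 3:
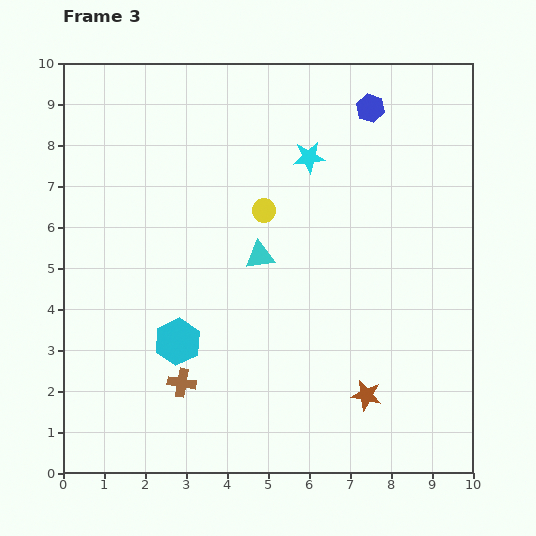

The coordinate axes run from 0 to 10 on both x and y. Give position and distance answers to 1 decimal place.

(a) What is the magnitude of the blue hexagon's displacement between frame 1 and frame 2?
0.4

The blue hexagon moved from (7.2, 8.1) to (7.4, 8.5), a distance of √(0.2² + 0.4²) ≈ 0.4.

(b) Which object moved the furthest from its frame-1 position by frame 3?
the brown cross

(moved 6.7; next 6.3)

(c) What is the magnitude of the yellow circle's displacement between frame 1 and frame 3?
3.2

The yellow circle moved from (8.1, 6.4) to (4.9, 6.4), a distance of √(3.2² + 0.0²) ≈ 3.2.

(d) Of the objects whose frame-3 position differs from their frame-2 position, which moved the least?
the blue hexagon

(moved 0.4)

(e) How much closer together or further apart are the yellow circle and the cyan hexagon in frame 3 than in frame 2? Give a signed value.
-3.1

Distance in frame 2: 6.9. Distance in frame 3: 3.8.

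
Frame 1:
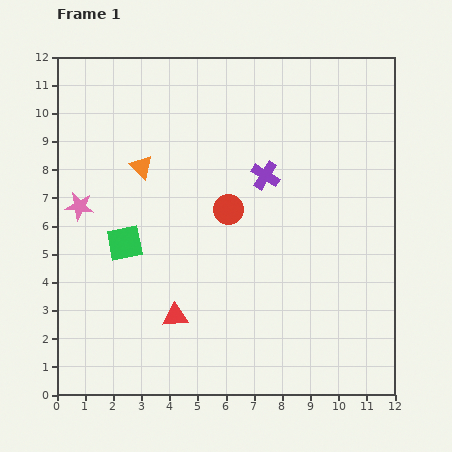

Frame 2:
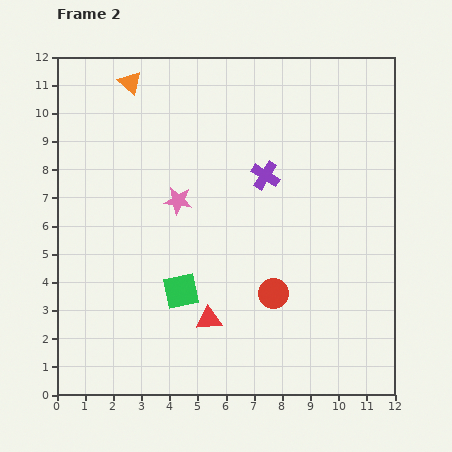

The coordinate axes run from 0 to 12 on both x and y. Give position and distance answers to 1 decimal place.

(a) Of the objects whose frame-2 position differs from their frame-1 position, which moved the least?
the red triangle

(moved 1.2)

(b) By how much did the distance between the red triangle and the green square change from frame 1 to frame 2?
-1.8

Distance in frame 1: 3.2. Distance in frame 2: 1.4.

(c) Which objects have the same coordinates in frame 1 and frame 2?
the purple cross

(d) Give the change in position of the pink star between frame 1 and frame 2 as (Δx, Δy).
(3.5, 0.2)

The pink star was at (0.8, 6.7) in frame 1 and (4.3, 6.9) in frame 2.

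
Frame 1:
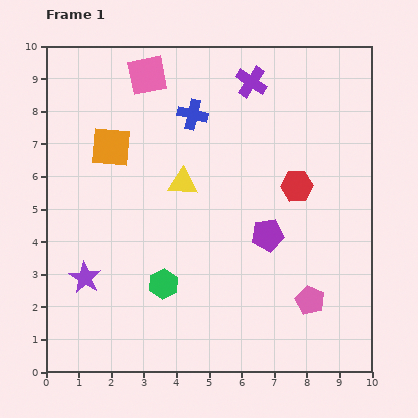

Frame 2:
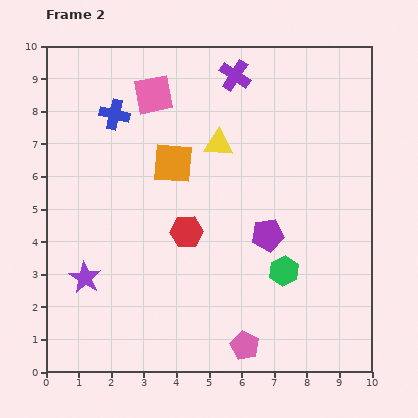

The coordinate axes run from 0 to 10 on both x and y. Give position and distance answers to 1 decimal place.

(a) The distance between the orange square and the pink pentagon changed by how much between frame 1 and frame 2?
-1.7

Distance in frame 1: 7.7. Distance in frame 2: 6.0.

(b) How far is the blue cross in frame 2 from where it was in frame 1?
2.4

The blue cross moved from (4.5, 7.9) to (2.1, 7.9), a distance of √(2.4² + 0.0²) ≈ 2.4.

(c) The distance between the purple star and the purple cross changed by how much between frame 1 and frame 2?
-0.2

Distance in frame 1: 7.9. Distance in frame 2: 7.7.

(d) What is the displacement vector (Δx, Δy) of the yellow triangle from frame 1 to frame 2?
(1.1, 1.2)

The yellow triangle was at (4.2, 5.8) in frame 1 and (5.3, 7.0) in frame 2.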